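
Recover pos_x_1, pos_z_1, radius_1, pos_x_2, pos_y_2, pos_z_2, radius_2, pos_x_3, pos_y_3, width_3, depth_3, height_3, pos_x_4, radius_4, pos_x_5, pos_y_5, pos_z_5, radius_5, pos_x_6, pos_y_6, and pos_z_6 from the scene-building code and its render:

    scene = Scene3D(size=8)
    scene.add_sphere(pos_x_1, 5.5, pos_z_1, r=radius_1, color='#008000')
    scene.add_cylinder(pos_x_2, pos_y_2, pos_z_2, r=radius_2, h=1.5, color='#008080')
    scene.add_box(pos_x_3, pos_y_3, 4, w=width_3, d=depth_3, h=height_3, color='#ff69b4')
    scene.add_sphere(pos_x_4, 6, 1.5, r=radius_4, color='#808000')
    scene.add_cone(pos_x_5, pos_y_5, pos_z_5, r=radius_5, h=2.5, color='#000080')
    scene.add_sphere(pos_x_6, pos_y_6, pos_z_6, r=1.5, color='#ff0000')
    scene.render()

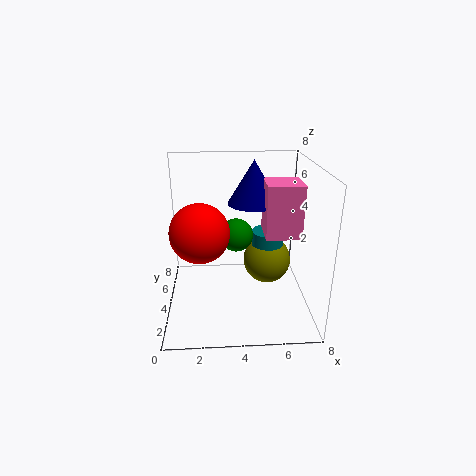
pos_x_1 = 4; pos_z_1 = 3.5; radius_1 = 1; pos_x_2 = 6; pos_y_2 = 6; pos_z_2 = 2; radius_2 = 1; pos_x_3 = 5.5; pos_y_3 = 3.5; width_3 = 2; depth_3 = 2; height_3 = 3; pos_x_4 = 6; radius_4 = 1.5; pos_x_5 = 5; pos_y_5 = 5.5; pos_z_5 = 5.5; radius_5 = 1.5; pos_x_6 = 2; pos_y_6 = 2.5; pos_z_6 = 5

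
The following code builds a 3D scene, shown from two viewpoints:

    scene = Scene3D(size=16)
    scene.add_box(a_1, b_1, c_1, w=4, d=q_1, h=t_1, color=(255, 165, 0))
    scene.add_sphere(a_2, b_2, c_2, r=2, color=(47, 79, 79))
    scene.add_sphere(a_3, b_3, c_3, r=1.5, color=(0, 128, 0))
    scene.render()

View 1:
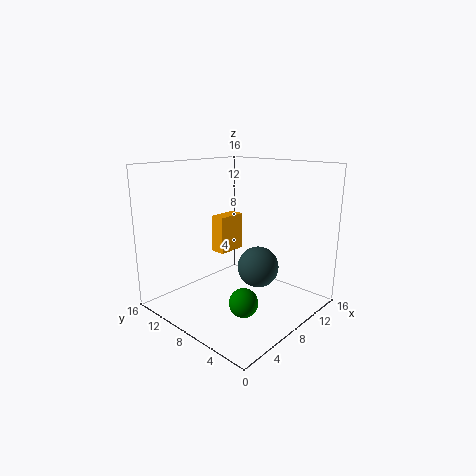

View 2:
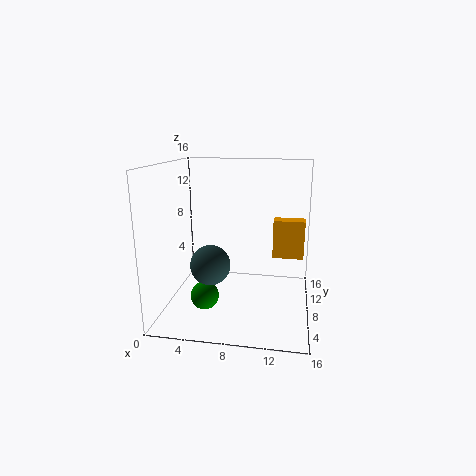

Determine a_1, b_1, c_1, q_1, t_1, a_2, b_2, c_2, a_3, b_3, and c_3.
a_1 = 11.5; b_1 = 14; c_1 = 3.5; q_1 = 2; t_1 = 5; a_2 = 6; b_2 = 3.5; c_2 = 6.5; a_3 = 5; b_3 = 4.5; c_3 = 2.5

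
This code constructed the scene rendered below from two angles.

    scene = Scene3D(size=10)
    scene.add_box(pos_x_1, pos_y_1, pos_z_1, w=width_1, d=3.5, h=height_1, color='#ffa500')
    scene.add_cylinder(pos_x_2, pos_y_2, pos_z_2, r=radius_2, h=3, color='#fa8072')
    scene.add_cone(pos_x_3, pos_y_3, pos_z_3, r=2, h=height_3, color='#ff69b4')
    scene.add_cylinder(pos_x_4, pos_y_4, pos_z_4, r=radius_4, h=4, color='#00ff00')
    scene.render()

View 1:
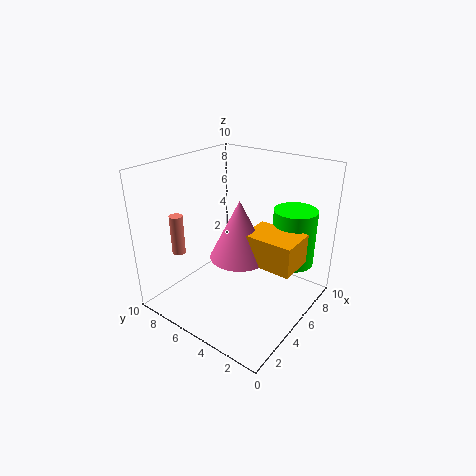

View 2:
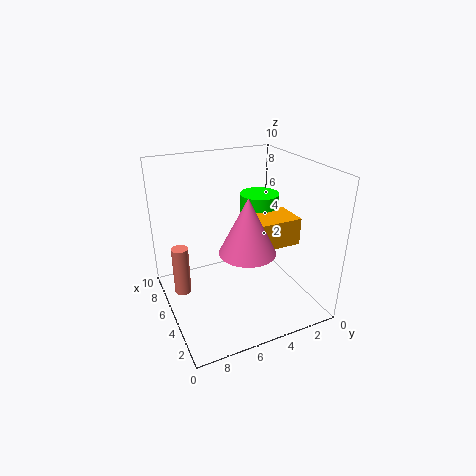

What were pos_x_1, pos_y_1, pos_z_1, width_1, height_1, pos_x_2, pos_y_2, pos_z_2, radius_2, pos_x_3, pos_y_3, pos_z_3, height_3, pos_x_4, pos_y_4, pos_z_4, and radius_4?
pos_x_1 = 4
pos_y_1 = 0.5
pos_z_1 = 4
width_1 = 2.5
height_1 = 2
pos_x_2 = 3.5
pos_y_2 = 9.5
pos_z_2 = 3
radius_2 = 0.5
pos_x_3 = 4.5
pos_y_3 = 4.5
pos_z_3 = 4
height_3 = 4
pos_x_4 = 7.5
pos_y_4 = 2
pos_z_4 = 3
radius_4 = 1.5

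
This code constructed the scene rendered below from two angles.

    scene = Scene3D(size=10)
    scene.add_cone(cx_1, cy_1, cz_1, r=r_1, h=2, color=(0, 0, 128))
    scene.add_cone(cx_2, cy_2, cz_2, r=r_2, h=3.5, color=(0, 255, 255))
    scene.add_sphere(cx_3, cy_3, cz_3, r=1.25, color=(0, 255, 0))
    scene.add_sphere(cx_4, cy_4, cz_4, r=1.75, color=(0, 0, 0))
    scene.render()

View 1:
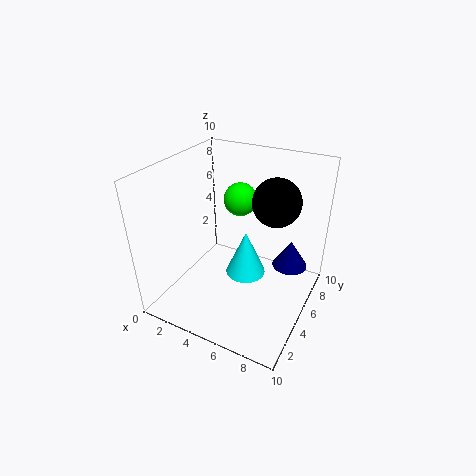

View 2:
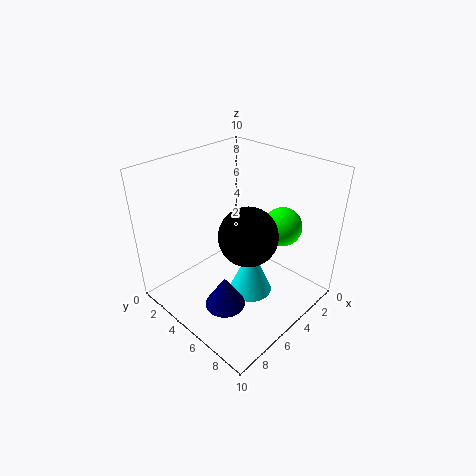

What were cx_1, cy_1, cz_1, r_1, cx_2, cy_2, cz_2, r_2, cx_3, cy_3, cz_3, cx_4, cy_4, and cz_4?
cx_1 = 8.25
cy_1 = 7
cz_1 = 2.5
r_1 = 1.25
cx_2 = 5
cy_2 = 6.25
cz_2 = 1.25
r_2 = 1.5
cx_3 = 3.75
cy_3 = 7.75
cz_3 = 6.5
cx_4 = 6.75
cy_4 = 7.5
cz_4 = 7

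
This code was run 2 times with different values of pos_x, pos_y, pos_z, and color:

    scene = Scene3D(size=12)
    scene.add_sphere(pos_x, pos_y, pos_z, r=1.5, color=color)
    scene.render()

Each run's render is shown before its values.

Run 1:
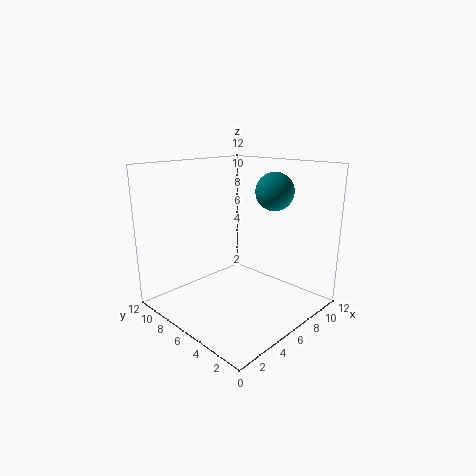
pos_x = 7.5, pos_y = 3.5, pos_z = 10, color = 'teal'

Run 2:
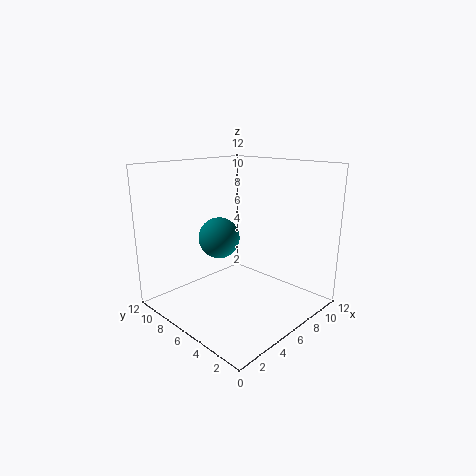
pos_x = 3, pos_y = 5, pos_z = 7, color = 'teal'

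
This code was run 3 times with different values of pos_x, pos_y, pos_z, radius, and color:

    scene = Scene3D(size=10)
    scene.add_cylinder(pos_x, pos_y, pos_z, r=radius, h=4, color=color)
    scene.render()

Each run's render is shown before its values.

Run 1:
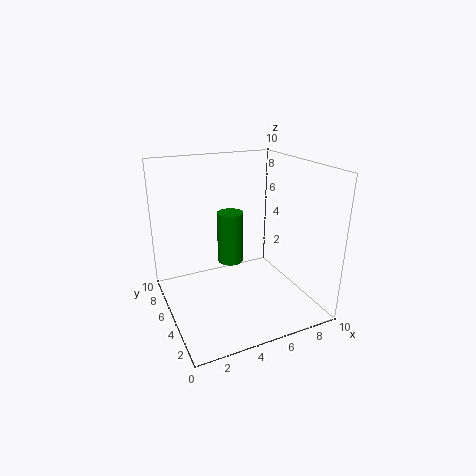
pos_x = 5.5
pos_y = 7.5
pos_z = 2
radius = 1
color = 'green'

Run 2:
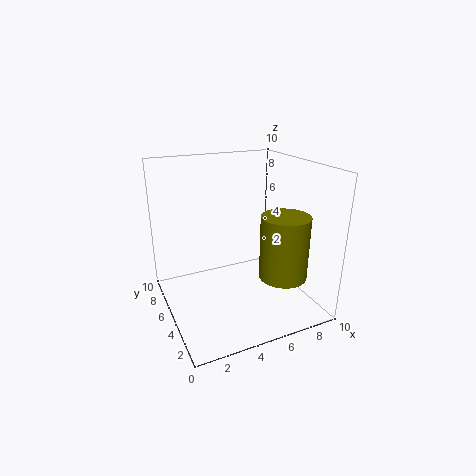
pos_x = 6.5
pos_y = 1.5
pos_z = 3.5
radius = 1.5
color = 'olive'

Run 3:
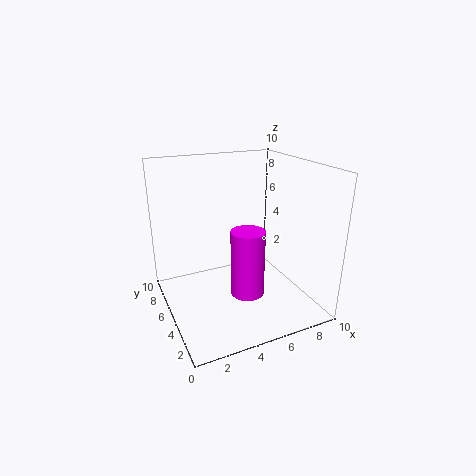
pos_x = 4
pos_y = 1.5
pos_z = 3
radius = 1
color = 'magenta'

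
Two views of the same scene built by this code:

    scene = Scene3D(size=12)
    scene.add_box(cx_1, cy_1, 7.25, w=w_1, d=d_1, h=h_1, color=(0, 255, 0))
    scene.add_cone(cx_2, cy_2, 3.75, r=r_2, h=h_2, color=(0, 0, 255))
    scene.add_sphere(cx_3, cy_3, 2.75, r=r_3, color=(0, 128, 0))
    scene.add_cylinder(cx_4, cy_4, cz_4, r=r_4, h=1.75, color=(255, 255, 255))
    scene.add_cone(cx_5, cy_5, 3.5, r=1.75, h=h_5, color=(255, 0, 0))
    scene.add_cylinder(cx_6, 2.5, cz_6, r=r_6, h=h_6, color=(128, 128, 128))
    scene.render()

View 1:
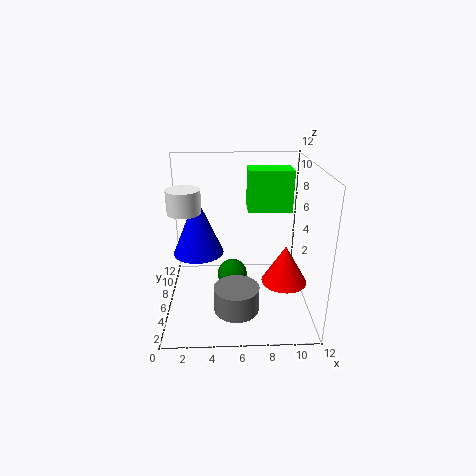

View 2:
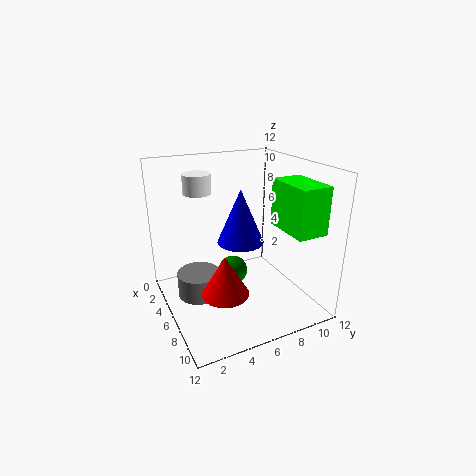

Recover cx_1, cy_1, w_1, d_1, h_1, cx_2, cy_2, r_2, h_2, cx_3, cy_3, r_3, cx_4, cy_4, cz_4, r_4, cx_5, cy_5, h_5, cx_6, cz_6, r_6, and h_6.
cx_1 = 7; cy_1 = 8.5; w_1 = 4; d_1 = 2.5; h_1 = 3.75; cx_2 = 2.5; cy_2 = 8; r_2 = 2.25; h_2 = 5.25; cx_3 = 5.5; cy_3 = 5.75; r_3 = 1.25; cx_4 = 2; cy_4 = 4; cz_4 = 9; r_4 = 1.25; cx_5 = 9.5; cy_5 = 3.25; h_5 = 3; cx_6 = 5.75; cz_6 = 1.5; r_6 = 1.75; h_6 = 2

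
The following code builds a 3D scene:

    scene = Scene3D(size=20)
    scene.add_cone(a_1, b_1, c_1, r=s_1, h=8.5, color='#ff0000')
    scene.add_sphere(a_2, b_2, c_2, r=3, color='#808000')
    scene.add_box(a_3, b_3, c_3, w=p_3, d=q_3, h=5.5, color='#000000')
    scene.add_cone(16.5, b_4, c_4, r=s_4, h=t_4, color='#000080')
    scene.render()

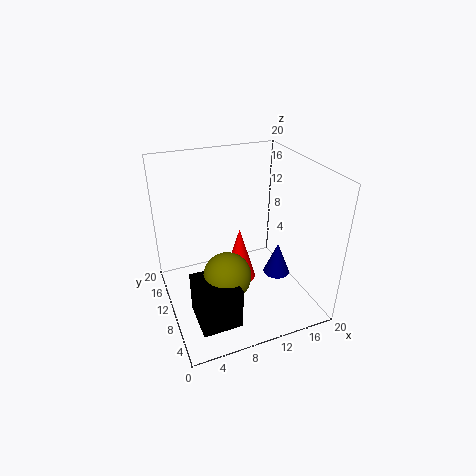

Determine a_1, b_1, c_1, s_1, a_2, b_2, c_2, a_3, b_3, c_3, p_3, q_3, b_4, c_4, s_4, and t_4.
a_1 = 11.5, b_1 = 13, c_1 = 1, s_1 = 2.5, a_2 = 6.5, b_2 = 5, c_2 = 8, a_3 = 2, b_3 = 1, c_3 = 3, p_3 = 5, q_3 = 5.5, b_4 = 10, c_4 = 2.5, s_4 = 2, t_4 = 5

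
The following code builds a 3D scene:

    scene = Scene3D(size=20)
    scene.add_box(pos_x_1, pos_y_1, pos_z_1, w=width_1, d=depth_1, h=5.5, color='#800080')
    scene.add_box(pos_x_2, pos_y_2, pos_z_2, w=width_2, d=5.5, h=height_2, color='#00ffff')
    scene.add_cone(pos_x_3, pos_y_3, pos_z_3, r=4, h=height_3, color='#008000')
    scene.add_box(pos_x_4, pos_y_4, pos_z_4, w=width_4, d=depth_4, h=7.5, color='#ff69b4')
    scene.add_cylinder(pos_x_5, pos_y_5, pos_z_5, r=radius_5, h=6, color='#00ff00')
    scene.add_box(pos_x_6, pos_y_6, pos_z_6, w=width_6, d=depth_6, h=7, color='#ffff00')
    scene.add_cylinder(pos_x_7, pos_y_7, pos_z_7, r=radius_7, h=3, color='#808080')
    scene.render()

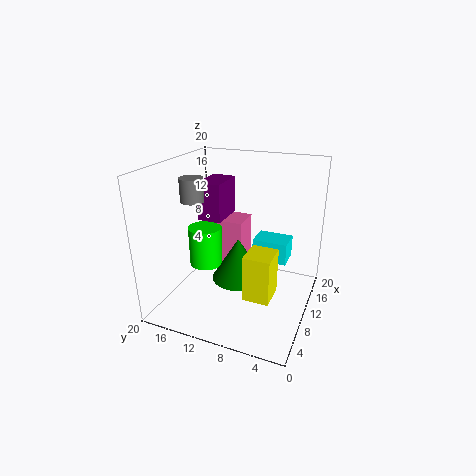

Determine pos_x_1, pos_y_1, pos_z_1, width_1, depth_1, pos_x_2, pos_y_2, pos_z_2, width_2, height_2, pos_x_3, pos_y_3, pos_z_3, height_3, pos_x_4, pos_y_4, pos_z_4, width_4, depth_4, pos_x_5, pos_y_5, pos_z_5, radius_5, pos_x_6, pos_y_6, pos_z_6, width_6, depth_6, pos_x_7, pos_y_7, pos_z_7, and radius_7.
pos_x_1 = 10.5
pos_y_1 = 13
pos_z_1 = 11.5
width_1 = 5.5
depth_1 = 3.5
pos_x_2 = 16
pos_y_2 = 4.5
pos_z_2 = 3.5
width_2 = 4
height_2 = 3.5
pos_x_3 = 12.5
pos_y_3 = 11
pos_z_3 = 2
height_3 = 6.5
pos_x_4 = 13.5
pos_y_4 = 11
pos_z_4 = 3
width_4 = 4.5
depth_4 = 4.5
pos_x_5 = 11.5
pos_y_5 = 16
pos_z_5 = 4
radius_5 = 2.5
pos_x_6 = 9
pos_y_6 = 5
pos_z_6 = 0.5
width_6 = 4.5
depth_6 = 4
pos_x_7 = 6
pos_y_7 = 14.5
pos_z_7 = 16
radius_7 = 1.5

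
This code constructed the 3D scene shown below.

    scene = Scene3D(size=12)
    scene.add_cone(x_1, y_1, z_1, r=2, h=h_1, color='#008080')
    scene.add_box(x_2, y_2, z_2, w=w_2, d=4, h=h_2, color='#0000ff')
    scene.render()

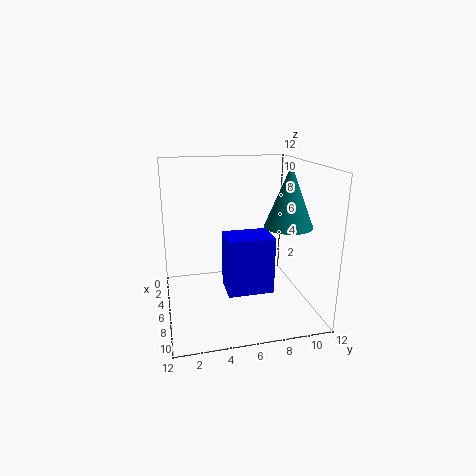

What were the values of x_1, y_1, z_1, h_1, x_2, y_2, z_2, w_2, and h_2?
x_1 = 7, y_1 = 10, z_1 = 7, h_1 = 5, x_2 = 4, y_2 = 5, z_2 = 1, w_2 = 3, h_2 = 5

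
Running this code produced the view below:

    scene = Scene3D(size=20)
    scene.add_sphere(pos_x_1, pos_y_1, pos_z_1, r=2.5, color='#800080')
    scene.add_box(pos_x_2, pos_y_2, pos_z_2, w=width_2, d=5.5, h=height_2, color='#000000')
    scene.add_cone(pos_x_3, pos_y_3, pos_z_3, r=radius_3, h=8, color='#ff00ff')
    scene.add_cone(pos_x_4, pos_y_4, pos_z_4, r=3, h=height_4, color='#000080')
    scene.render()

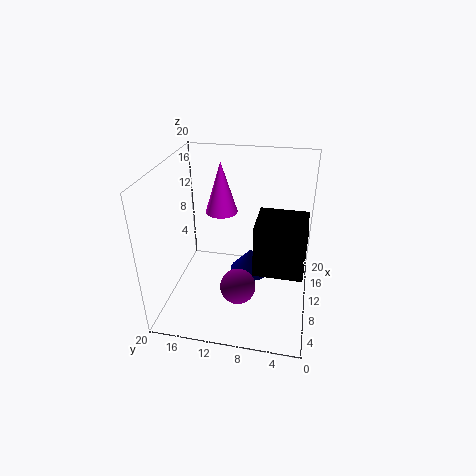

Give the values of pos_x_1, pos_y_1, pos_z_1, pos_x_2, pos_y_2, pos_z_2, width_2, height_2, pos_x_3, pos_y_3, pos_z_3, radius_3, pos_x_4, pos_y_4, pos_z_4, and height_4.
pos_x_1 = 7.5, pos_y_1 = 9.5, pos_z_1 = 3.5, pos_x_2 = 1, pos_y_2 = 1, pos_z_2 = 11, width_2 = 5, height_2 = 6, pos_x_3 = 16.5, pos_y_3 = 14, pos_z_3 = 10.5, radius_3 = 2.5, pos_x_4 = 12, pos_y_4 = 8.5, pos_z_4 = 3.5, height_4 = 3.5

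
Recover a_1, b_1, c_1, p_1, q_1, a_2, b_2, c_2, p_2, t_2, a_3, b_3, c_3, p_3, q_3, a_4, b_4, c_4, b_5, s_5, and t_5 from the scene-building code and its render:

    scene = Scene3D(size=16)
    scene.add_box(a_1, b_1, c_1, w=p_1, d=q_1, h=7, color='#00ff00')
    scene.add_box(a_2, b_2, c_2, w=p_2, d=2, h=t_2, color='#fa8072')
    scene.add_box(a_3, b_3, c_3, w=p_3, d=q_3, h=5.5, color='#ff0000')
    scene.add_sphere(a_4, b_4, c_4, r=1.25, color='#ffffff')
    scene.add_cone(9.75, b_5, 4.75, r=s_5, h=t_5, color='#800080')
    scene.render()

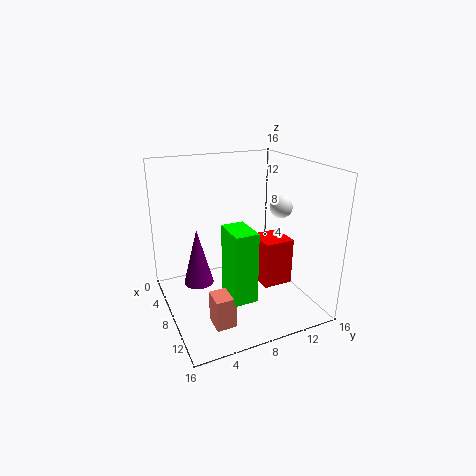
a_1 = 11.25; b_1 = 4.75; c_1 = 4.25; p_1 = 3.5; q_1 = 2.25; a_2 = 12; b_2 = 3; c_2 = 1.5; p_2 = 2.25; t_2 = 3.25; a_3 = 6; b_3 = 10.75; c_3 = 1.75; p_3 = 3.75; q_3 = 3.5; a_4 = 9; b_4 = 12.75; c_4 = 11.25; b_5 = 2.75; s_5 = 1.5; t_5 = 5.75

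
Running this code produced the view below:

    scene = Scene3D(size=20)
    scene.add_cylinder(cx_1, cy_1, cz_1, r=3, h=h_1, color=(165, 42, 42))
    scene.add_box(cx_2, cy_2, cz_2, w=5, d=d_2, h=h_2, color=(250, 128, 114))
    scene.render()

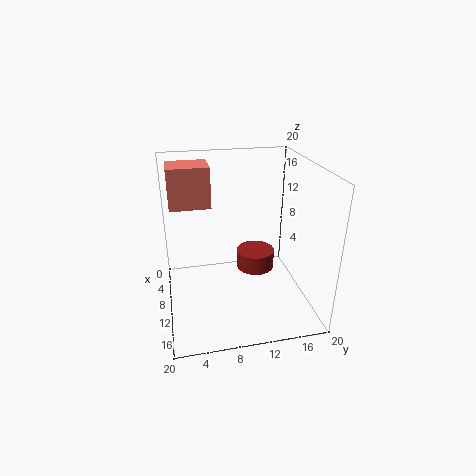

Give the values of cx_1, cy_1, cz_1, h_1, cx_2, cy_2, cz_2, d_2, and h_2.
cx_1 = 5
cy_1 = 14
cz_1 = 2
h_1 = 3
cx_2 = 1
cy_2 = 1
cz_2 = 13
d_2 = 6
h_2 = 6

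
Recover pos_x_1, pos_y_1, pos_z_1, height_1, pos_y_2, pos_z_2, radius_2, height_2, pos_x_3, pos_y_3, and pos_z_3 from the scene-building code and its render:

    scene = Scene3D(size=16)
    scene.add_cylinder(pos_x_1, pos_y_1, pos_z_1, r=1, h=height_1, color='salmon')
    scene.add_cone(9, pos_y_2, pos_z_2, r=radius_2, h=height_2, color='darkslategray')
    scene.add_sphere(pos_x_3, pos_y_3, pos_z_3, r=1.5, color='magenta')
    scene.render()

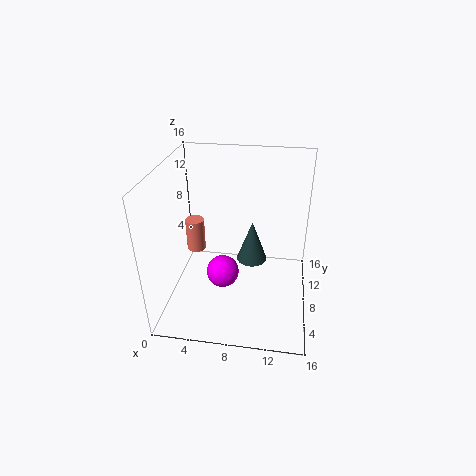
pos_x_1 = 3.5; pos_y_1 = 7; pos_z_1 = 7; height_1 = 3.5; pos_y_2 = 13.5; pos_z_2 = 1.5; radius_2 = 2; height_2 = 5.5; pos_x_3 = 7.5; pos_y_3 = 2; pos_z_3 = 8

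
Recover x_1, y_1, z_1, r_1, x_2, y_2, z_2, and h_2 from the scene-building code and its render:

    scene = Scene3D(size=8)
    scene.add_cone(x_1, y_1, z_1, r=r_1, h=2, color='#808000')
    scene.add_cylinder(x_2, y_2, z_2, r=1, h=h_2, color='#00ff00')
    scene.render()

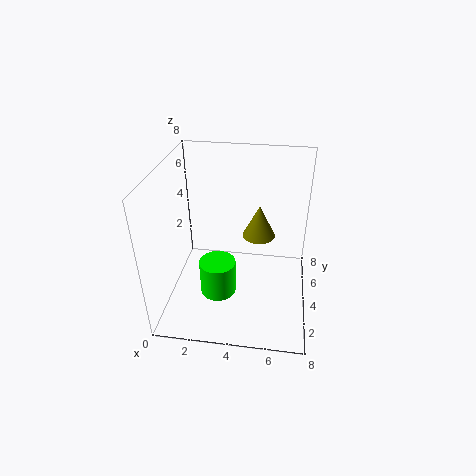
x_1 = 5, y_1 = 6, z_1 = 3, r_1 = 1, x_2 = 3, y_2 = 3, z_2 = 1, h_2 = 2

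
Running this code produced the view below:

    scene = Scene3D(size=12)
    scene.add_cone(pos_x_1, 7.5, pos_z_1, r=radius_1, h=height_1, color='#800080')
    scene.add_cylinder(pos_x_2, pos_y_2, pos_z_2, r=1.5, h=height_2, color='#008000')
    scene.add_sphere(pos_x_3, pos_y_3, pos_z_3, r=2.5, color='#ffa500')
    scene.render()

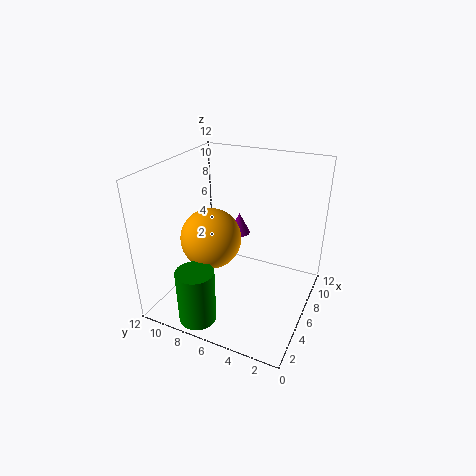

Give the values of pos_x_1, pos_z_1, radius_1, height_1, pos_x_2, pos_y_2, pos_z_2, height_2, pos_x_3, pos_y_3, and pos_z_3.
pos_x_1 = 9.5
pos_z_1 = 4.5
radius_1 = 1
height_1 = 2
pos_x_2 = 1.5
pos_y_2 = 7.5
pos_z_2 = 0.5
height_2 = 4.5
pos_x_3 = 5
pos_y_3 = 8
pos_z_3 = 6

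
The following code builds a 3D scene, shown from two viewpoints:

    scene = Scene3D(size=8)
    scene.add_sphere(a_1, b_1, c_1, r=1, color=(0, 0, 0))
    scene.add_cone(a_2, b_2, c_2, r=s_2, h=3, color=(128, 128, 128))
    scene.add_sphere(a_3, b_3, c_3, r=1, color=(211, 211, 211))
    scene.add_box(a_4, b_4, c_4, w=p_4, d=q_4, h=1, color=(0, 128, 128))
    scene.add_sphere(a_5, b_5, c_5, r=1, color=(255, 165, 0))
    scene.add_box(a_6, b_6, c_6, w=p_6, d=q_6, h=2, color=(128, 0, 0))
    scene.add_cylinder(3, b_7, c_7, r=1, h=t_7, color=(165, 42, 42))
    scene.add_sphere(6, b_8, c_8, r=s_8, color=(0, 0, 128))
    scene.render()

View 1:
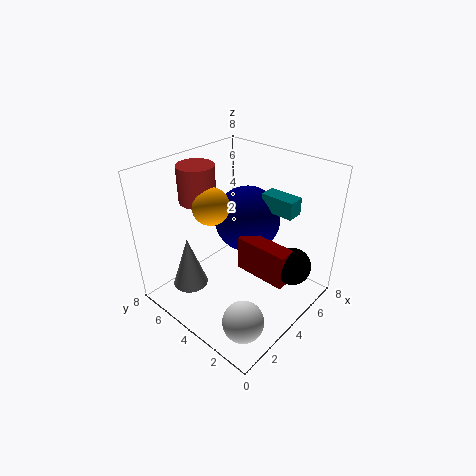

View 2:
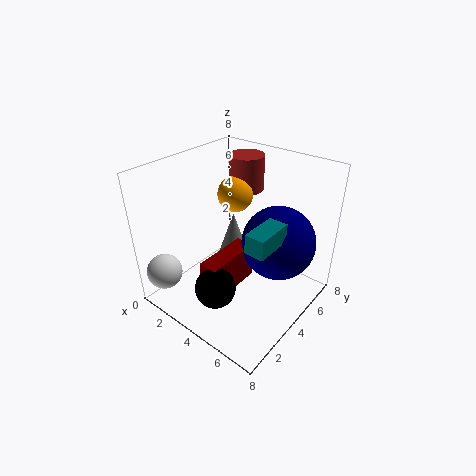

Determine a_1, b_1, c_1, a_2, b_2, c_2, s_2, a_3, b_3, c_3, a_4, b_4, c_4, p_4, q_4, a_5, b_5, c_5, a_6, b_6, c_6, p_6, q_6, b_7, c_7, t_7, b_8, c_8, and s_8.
a_1 = 5; b_1 = 1; c_1 = 3; a_2 = 2; b_2 = 6; c_2 = 1; s_2 = 1; a_3 = 1; b_3 = 1; c_3 = 2; a_4 = 6; b_4 = 2; c_4 = 5; p_4 = 1; q_4 = 2; a_5 = 3; b_5 = 5; c_5 = 6; a_6 = 4; b_6 = 1; c_6 = 2; p_6 = 1; q_6 = 3; b_7 = 6; c_7 = 6; t_7 = 2; b_8 = 5; c_8 = 4; s_8 = 2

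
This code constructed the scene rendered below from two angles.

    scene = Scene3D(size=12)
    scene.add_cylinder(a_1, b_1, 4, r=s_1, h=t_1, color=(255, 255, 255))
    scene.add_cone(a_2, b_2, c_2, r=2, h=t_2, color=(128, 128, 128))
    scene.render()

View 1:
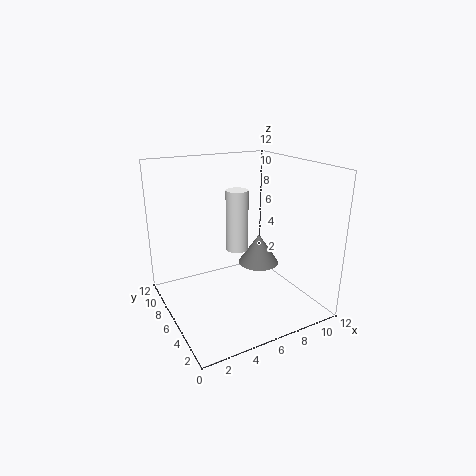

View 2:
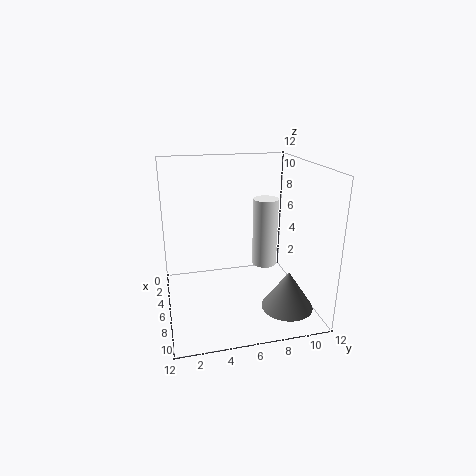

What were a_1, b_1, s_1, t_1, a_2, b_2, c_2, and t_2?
a_1 = 7, b_1 = 8, s_1 = 1, t_1 = 5.5, a_2 = 10, b_2 = 9, c_2 = 1.5, t_2 = 3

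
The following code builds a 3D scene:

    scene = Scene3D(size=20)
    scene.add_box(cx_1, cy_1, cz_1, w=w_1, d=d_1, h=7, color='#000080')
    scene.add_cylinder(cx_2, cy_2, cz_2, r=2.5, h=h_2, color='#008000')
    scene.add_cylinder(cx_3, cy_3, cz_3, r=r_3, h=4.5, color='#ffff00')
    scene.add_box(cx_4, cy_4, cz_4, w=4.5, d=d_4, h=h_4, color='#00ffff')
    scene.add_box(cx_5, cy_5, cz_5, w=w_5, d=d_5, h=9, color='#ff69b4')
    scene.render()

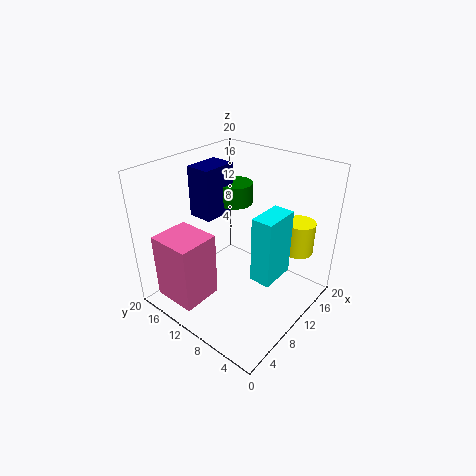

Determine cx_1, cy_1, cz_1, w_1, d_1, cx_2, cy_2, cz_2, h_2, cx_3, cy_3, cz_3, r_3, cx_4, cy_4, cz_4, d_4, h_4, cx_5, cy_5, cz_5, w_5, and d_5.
cx_1 = 7.5, cy_1 = 13, cz_1 = 12.5, w_1 = 5, d_1 = 3.5, cx_2 = 13, cy_2 = 13, cz_2 = 13.5, h_2 = 3, cx_3 = 14.5, cy_3 = 3, cz_3 = 8.5, r_3 = 2, cx_4 = 5, cy_4 = 1.5, cz_4 = 9, d_4 = 2.5, h_4 = 8, cx_5 = 0.5, cy_5 = 10.5, cz_5 = 3, w_5 = 5.5, d_5 = 6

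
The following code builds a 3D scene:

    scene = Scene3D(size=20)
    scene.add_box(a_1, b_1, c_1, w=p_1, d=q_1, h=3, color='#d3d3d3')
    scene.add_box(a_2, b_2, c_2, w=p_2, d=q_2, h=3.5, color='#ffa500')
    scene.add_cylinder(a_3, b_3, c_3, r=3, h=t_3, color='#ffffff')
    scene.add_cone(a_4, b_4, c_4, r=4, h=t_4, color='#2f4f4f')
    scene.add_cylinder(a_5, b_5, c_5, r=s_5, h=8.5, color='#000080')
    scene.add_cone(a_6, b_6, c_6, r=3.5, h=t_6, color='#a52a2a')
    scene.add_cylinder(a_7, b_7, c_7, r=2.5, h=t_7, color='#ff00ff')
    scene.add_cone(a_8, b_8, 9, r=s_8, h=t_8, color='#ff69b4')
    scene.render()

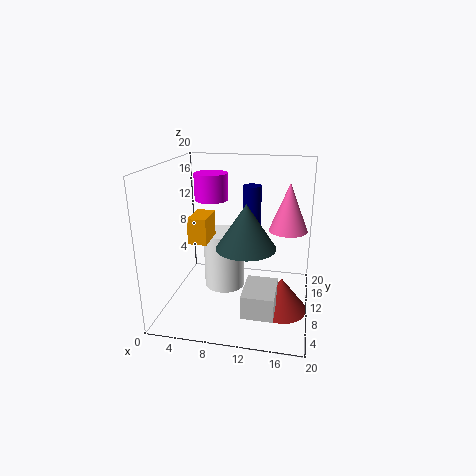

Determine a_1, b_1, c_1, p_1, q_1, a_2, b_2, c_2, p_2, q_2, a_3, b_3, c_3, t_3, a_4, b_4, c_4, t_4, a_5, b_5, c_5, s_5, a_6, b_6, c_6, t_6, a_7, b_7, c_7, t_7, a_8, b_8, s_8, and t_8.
a_1 = 12, b_1 = 1.5, c_1 = 3, p_1 = 4, q_1 = 5.5, a_2 = 4, b_2 = 6.5, c_2 = 10, p_2 = 2.5, q_2 = 4.5, a_3 = 7.5, b_3 = 12, c_3 = 1.5, t_3 = 8.5, a_4 = 11.5, b_4 = 8, c_4 = 9.5, t_4 = 6, a_5 = 10.5, b_5 = 18.5, c_5 = 7, s_5 = 1.5, a_6 = 16.5, b_6 = 7, c_6 = 1.5, t_6 = 4.5, a_7 = 5, b_7 = 14.5, c_7 = 14, t_7 = 4, a_8 = 16.5, b_8 = 17, s_8 = 3, t_8 = 7.5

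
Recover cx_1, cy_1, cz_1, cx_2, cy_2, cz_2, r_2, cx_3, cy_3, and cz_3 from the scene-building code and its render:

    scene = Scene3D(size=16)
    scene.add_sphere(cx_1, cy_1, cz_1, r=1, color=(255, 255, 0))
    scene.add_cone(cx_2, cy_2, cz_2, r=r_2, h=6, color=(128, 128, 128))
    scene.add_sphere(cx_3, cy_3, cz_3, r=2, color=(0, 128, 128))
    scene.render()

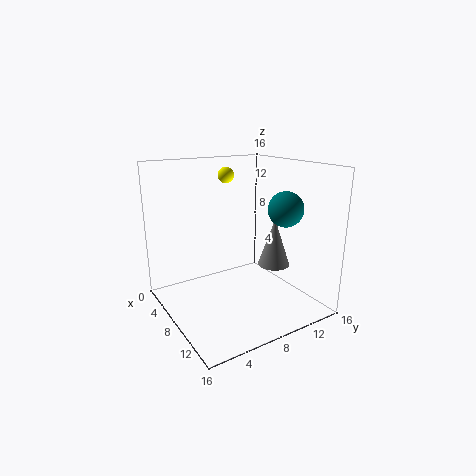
cx_1 = 2; cy_1 = 10; cz_1 = 14; cx_2 = 7; cy_2 = 14; cz_2 = 3; r_2 = 2; cx_3 = 10; cy_3 = 13; cz_3 = 11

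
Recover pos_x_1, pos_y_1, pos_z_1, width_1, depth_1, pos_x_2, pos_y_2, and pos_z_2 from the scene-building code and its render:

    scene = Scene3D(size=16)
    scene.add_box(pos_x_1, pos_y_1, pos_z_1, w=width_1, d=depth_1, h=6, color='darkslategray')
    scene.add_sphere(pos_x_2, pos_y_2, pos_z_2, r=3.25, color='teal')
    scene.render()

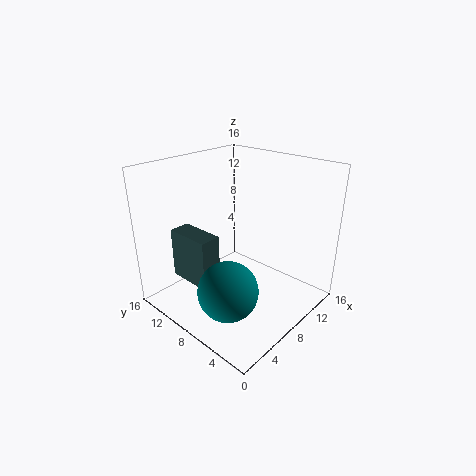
pos_x_1 = 4.25, pos_y_1 = 9.75, pos_z_1 = 2, width_1 = 2.5, depth_1 = 5.5, pos_x_2 = 4.5, pos_y_2 = 6.25, pos_z_2 = 3.5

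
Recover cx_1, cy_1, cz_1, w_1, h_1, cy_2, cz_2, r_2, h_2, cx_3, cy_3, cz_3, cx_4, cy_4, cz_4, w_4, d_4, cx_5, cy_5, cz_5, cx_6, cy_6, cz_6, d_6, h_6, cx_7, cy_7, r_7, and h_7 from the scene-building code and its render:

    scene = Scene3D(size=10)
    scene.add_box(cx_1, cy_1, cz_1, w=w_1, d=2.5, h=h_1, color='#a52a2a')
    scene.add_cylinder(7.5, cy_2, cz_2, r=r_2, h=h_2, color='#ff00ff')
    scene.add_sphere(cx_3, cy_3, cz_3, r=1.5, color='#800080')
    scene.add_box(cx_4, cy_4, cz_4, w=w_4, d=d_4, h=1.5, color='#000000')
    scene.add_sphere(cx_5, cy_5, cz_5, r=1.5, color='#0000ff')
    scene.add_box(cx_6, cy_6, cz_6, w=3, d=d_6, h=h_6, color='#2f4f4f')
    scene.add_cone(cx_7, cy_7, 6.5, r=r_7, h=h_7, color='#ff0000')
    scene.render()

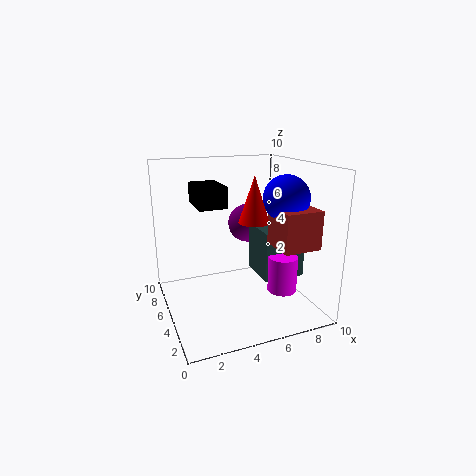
cx_1 = 6.5, cy_1 = 1, cz_1 = 5, w_1 = 2.5, h_1 = 2.5, cy_2 = 3, cz_2 = 1.5, r_2 = 1, h_2 = 2.5, cx_3 = 7, cy_3 = 8, cz_3 = 5, cx_4 = 2.5, cy_4 = 5.5, cz_4 = 7, w_4 = 2, d_4 = 3, cx_5 = 7.5, cy_5 = 3, cz_5 = 8, cx_6 = 6.5, cy_6 = 3.5, cz_6 = 2, d_6 = 3, h_6 = 3.5, cx_7 = 5.5, cy_7 = 3.5, r_7 = 1, h_7 = 3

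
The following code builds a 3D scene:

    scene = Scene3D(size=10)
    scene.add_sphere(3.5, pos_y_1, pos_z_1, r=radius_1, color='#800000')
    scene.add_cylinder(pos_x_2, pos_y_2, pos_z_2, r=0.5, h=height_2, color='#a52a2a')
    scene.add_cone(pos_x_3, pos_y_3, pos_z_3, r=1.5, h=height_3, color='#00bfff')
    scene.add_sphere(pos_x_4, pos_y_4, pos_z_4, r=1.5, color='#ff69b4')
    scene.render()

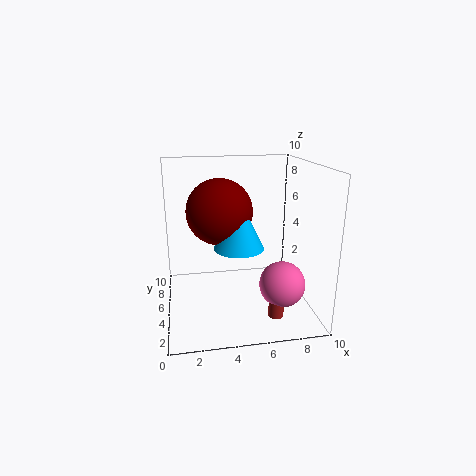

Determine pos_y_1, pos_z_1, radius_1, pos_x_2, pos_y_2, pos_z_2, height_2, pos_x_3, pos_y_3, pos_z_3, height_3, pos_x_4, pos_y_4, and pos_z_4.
pos_y_1 = 3, pos_z_1 = 7.5, radius_1 = 2, pos_x_2 = 7, pos_y_2 = 2, pos_z_2 = 0.5, height_2 = 1.5, pos_x_3 = 4.5, pos_y_3 = 2, pos_z_3 = 5.5, height_3 = 3, pos_x_4 = 7.5, pos_y_4 = 2.5, pos_z_4 = 2.5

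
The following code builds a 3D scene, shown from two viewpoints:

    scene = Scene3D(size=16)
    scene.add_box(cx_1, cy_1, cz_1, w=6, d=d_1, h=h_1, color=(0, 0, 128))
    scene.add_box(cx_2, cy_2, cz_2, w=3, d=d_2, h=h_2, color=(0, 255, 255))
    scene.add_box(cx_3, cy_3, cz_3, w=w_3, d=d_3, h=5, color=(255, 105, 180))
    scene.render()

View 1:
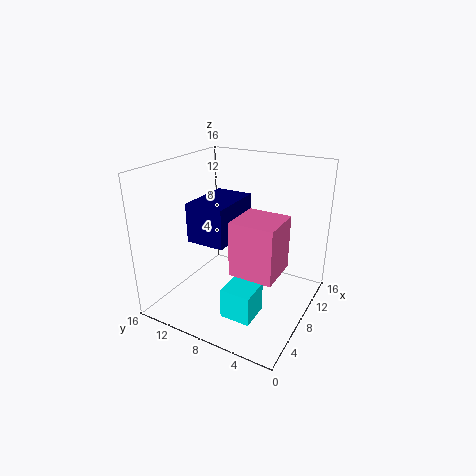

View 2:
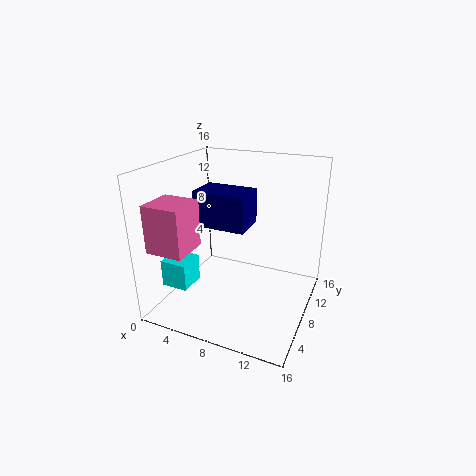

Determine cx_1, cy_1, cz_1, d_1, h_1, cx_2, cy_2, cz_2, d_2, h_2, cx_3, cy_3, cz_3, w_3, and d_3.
cx_1 = 3
cy_1 = 7
cz_1 = 9
d_1 = 4
h_1 = 4
cx_2 = 1
cy_2 = 3
cz_2 = 3
d_2 = 3
h_2 = 3
cx_3 = 1
cy_3 = 1
cz_3 = 8
w_3 = 4
d_3 = 4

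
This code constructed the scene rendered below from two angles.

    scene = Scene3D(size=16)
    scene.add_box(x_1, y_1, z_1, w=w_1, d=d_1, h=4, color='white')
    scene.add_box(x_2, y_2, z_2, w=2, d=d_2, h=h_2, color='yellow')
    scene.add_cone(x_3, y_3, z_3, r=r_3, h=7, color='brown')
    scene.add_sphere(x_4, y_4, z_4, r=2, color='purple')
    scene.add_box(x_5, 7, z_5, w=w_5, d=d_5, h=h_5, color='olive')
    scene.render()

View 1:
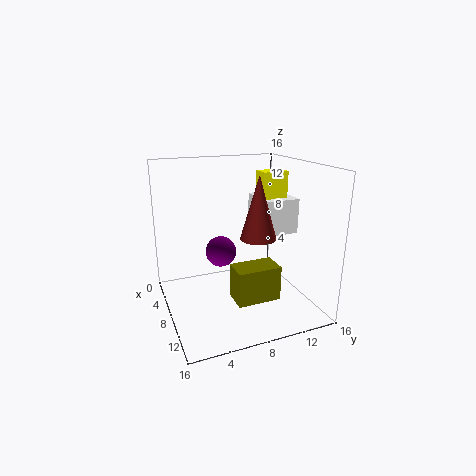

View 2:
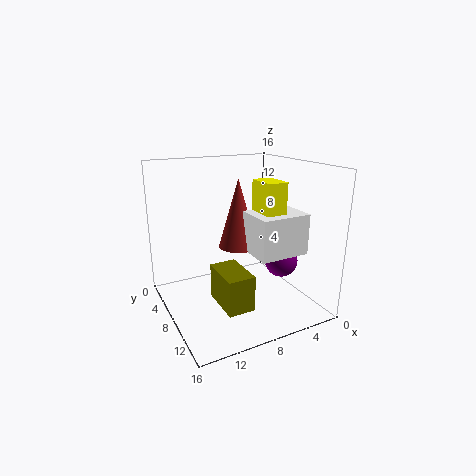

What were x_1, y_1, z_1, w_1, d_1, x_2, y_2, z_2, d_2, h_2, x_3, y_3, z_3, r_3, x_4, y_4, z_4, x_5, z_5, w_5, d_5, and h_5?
x_1 = 4; y_1 = 11; z_1 = 8; w_1 = 5; d_1 = 4; x_2 = 6; y_2 = 11; z_2 = 12; d_2 = 3; h_2 = 3; x_3 = 9; y_3 = 10; z_3 = 8; r_3 = 2; x_4 = 2; y_4 = 8; z_4 = 4; x_5 = 8; z_5 = 1; w_5 = 3; d_5 = 5; h_5 = 4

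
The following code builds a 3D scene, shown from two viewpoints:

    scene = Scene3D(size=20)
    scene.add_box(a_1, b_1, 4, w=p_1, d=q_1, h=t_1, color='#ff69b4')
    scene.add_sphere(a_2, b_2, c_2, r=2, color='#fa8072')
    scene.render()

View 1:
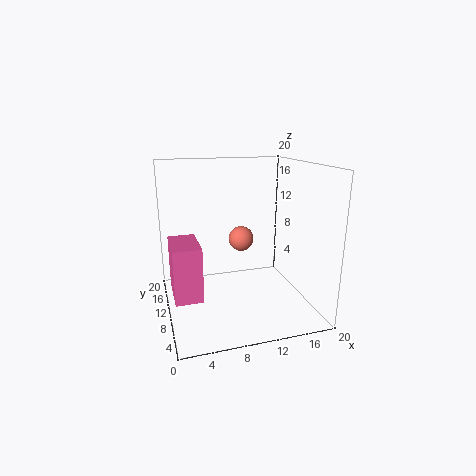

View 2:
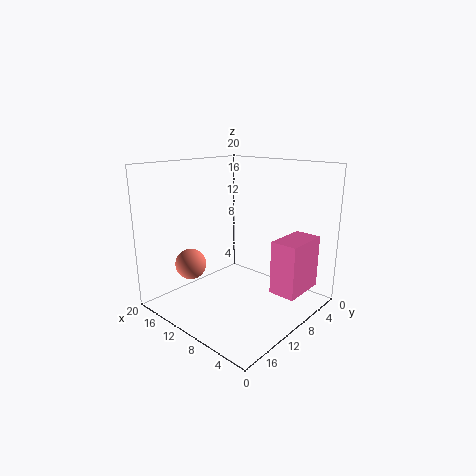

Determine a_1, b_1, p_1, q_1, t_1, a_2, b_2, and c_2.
a_1 = 0.5
b_1 = 4.5
p_1 = 3.5
q_1 = 6
t_1 = 7
a_2 = 12.5
b_2 = 16.5
c_2 = 7.5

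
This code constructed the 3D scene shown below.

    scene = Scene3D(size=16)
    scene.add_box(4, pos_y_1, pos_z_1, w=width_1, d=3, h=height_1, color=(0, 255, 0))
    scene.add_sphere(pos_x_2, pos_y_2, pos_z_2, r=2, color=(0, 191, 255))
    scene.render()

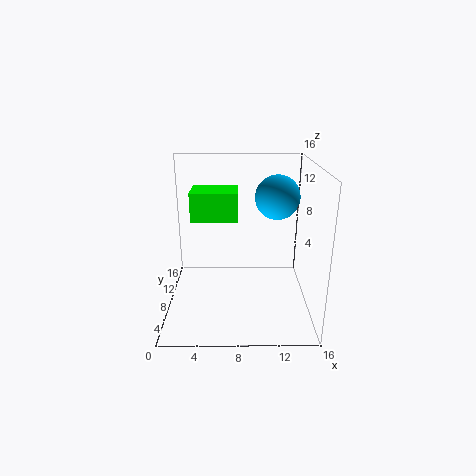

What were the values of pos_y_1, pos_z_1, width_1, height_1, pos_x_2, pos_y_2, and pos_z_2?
pos_y_1 = 0.5
pos_z_1 = 12.5
width_1 = 4
height_1 = 2.5
pos_x_2 = 11.5
pos_y_2 = 3
pos_z_2 = 14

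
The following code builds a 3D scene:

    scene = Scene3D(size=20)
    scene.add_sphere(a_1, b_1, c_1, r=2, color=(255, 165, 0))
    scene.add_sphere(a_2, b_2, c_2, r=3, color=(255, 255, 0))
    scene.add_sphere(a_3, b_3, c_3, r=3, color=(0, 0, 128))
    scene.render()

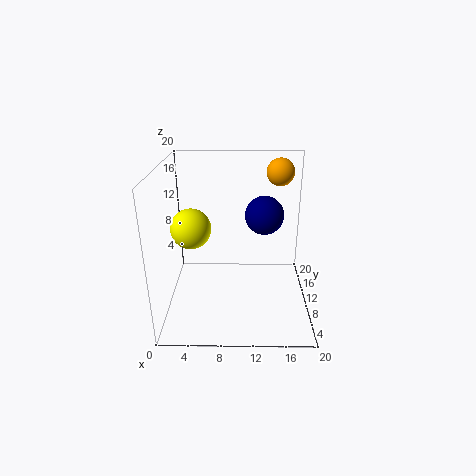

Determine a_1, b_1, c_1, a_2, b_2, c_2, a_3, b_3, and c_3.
a_1 = 16
b_1 = 15
c_1 = 18
a_2 = 3
b_2 = 13
c_2 = 10
a_3 = 14
b_3 = 16
c_3 = 11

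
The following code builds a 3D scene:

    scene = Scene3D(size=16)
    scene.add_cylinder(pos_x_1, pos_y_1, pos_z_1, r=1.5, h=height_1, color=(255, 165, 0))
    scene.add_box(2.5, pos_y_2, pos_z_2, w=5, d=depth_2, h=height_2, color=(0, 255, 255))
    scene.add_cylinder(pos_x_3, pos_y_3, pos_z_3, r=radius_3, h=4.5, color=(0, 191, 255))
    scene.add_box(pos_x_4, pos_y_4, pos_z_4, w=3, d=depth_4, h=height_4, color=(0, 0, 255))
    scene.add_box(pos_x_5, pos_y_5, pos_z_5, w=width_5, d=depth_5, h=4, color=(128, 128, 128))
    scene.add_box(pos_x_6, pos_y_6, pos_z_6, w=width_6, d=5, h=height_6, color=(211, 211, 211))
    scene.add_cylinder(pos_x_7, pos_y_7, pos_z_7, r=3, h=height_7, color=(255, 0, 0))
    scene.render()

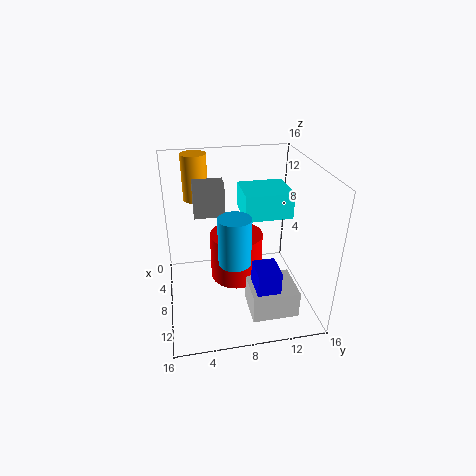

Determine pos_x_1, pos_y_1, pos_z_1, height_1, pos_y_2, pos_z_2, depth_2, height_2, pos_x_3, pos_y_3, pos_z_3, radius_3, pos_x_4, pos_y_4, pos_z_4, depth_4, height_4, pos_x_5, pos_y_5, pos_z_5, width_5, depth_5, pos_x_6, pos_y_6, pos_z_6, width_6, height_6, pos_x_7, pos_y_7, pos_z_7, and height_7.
pos_x_1 = 2; pos_y_1 = 4; pos_z_1 = 10.5; height_1 = 5.5; pos_y_2 = 9; pos_z_2 = 9.5; depth_2 = 5.5; height_2 = 3; pos_x_3 = 14; pos_y_3 = 6.5; pos_z_3 = 9; radius_3 = 1.5; pos_x_4 = 10.5; pos_y_4 = 9; pos_z_4 = 2.5; depth_4 = 2.5; height_4 = 4; pos_x_5 = 3.5; pos_y_5 = 3.5; pos_z_5 = 9.5; width_5 = 2; depth_5 = 3.5; pos_x_6 = 9.5; pos_y_6 = 8.5; pos_z_6 = 1; width_6 = 4.5; height_6 = 3; pos_x_7 = 7; pos_y_7 = 8; pos_z_7 = 2.5; height_7 = 5.5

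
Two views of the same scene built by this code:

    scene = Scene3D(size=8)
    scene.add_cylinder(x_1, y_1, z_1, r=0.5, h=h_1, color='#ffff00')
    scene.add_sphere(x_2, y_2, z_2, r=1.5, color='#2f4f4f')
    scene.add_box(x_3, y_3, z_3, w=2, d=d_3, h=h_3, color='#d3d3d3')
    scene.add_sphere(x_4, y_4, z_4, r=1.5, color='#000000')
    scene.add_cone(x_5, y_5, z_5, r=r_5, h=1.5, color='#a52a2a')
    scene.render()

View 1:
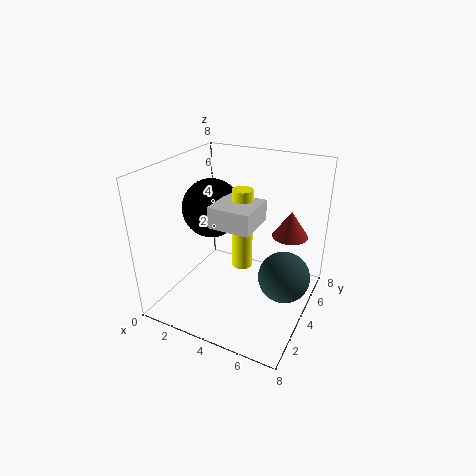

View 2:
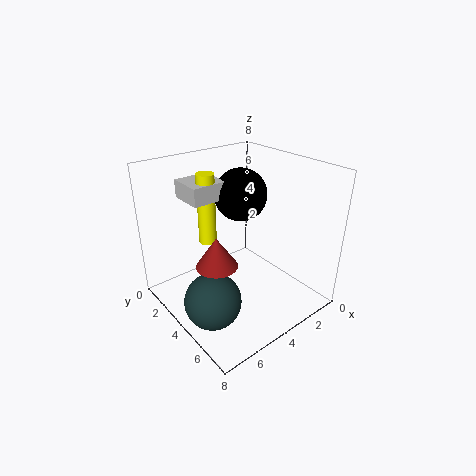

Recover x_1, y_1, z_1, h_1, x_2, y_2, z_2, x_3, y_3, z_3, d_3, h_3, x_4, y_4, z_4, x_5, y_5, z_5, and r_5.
x_1 = 5; y_1 = 2.5; z_1 = 3.5; h_1 = 4; x_2 = 6.5; y_2 = 5; z_2 = 1.5; x_3 = 4; y_3 = 1; z_3 = 6; d_3 = 2; h_3 = 1; x_4 = 3; y_4 = 3; z_4 = 6; x_5 = 6.5; y_5 = 5.5; z_5 = 4; r_5 = 1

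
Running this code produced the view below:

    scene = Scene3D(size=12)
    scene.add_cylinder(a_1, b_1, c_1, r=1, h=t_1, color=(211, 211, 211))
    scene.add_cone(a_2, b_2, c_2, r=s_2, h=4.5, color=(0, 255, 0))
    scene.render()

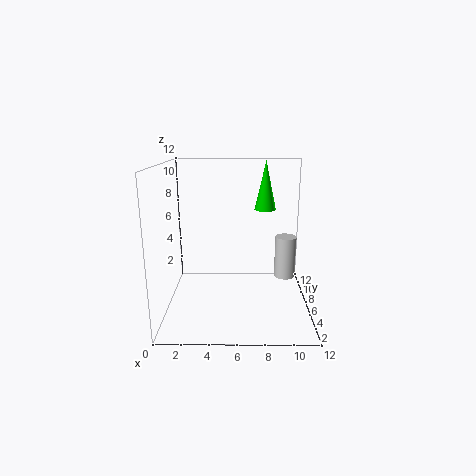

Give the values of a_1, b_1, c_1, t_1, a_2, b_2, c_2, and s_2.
a_1 = 10.5
b_1 = 9.5
c_1 = 1
t_1 = 4
a_2 = 8.5
b_2 = 10
c_2 = 7.5
s_2 = 1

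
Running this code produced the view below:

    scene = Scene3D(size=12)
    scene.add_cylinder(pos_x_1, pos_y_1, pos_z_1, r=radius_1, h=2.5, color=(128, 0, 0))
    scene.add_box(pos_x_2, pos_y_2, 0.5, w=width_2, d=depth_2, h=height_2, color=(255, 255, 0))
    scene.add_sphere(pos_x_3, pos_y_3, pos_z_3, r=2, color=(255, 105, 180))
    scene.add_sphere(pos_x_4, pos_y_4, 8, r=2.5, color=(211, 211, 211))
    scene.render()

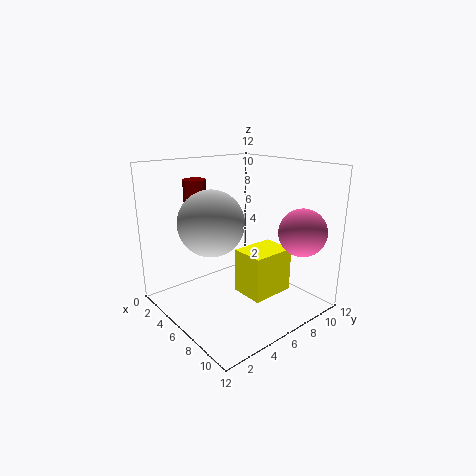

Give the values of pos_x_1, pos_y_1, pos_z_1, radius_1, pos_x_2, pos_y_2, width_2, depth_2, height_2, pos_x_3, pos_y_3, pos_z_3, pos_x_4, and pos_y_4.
pos_x_1 = 2
pos_y_1 = 4.5
pos_z_1 = 8
radius_1 = 1
pos_x_2 = 5
pos_y_2 = 6.5
width_2 = 3
depth_2 = 4
height_2 = 4
pos_x_3 = 9.5
pos_y_3 = 10
pos_z_3 = 6.5
pos_x_4 = 6.5
pos_y_4 = 3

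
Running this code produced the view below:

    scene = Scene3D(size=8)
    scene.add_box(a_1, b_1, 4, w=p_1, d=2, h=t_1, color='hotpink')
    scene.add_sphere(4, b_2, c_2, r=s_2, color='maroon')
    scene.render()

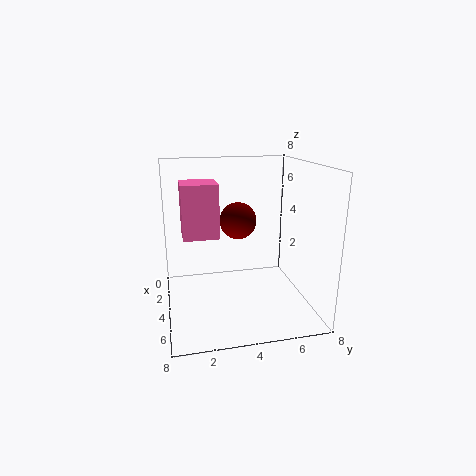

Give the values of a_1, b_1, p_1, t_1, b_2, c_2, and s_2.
a_1 = 2
b_1 = 1
p_1 = 2
t_1 = 3
b_2 = 4
c_2 = 5
s_2 = 1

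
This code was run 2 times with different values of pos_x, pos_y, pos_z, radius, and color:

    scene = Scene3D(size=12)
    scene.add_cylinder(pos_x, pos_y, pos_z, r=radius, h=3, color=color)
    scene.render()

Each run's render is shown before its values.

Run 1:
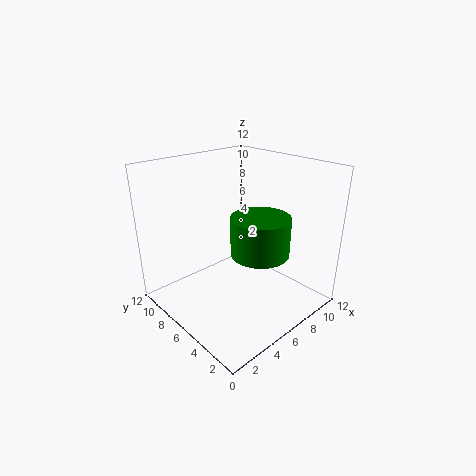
pos_x = 5.75
pos_y = 3.25
pos_z = 5.75
radius = 2.25
color = 'green'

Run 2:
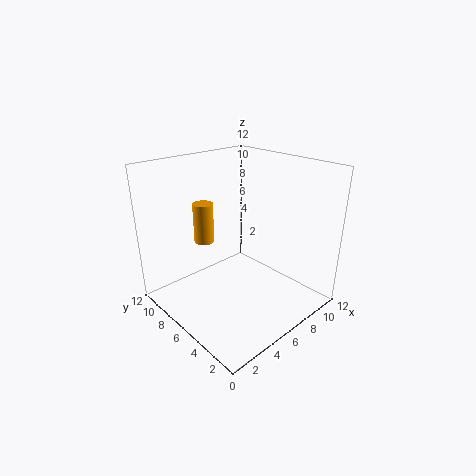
pos_x = 2.75
pos_y = 6.25
pos_z = 6.75
radius = 0.75
color = 'orange'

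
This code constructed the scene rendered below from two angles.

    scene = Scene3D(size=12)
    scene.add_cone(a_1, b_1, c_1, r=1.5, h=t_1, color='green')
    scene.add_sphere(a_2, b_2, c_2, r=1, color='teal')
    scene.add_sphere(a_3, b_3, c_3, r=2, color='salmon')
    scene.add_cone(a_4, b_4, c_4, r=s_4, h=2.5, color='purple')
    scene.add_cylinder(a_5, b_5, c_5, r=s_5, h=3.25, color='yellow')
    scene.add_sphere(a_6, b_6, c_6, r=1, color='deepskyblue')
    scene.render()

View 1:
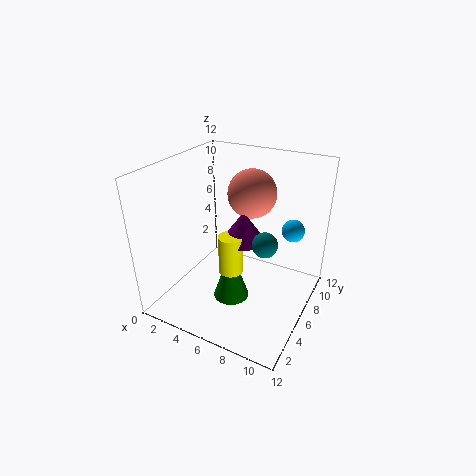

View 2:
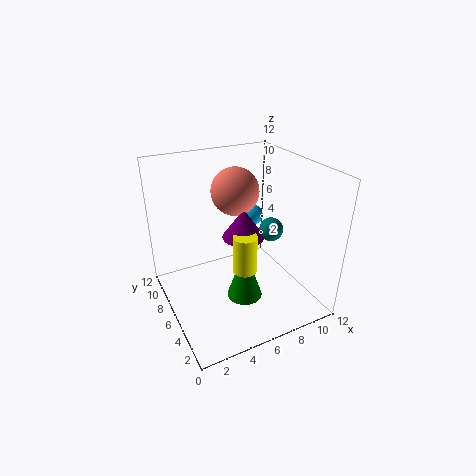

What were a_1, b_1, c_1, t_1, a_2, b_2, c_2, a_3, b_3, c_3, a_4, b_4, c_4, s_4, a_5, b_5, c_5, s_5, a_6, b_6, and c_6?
a_1 = 6
b_1 = 4.75
c_1 = 1
t_1 = 4.5
a_2 = 8.75
b_2 = 5.25
c_2 = 6.5
a_3 = 6.5
b_3 = 7.5
c_3 = 9.5
a_4 = 6.5
b_4 = 6
c_4 = 6
s_4 = 1.75
a_5 = 6
b_5 = 4.75
c_5 = 3.5
s_5 = 1
a_6 = 9.5
b_6 = 9.75
c_6 = 5.75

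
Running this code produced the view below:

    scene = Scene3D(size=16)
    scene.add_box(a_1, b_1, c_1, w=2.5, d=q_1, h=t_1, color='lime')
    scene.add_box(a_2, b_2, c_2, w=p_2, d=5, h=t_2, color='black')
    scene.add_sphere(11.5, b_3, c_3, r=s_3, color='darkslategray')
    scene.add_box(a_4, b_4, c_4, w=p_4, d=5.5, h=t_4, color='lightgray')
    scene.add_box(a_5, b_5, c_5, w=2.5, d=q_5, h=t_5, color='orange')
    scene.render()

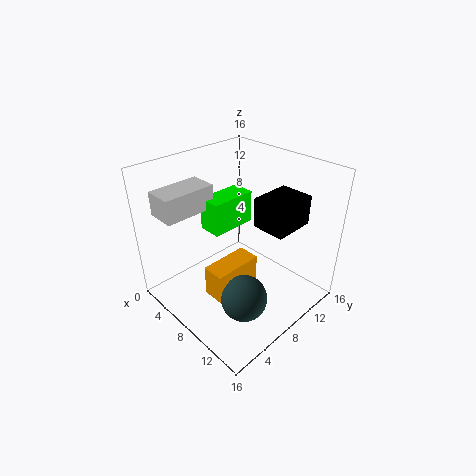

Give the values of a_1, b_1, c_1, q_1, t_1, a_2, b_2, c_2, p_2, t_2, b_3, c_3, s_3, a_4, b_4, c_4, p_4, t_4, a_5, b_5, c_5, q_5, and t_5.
a_1 = 5.5
b_1 = 5
c_1 = 9.5
q_1 = 5
t_1 = 3.5
a_2 = 8
b_2 = 10.5
c_2 = 8.5
p_2 = 4
t_2 = 3.5
b_3 = 5.5
c_3 = 3
s_3 = 2.5
a_4 = 3.5
b_4 = 0.5
c_4 = 12
p_4 = 3
t_4 = 2.5
a_5 = 7.5
b_5 = 3.5
c_5 = 2.5
q_5 = 5.5
t_5 = 3.5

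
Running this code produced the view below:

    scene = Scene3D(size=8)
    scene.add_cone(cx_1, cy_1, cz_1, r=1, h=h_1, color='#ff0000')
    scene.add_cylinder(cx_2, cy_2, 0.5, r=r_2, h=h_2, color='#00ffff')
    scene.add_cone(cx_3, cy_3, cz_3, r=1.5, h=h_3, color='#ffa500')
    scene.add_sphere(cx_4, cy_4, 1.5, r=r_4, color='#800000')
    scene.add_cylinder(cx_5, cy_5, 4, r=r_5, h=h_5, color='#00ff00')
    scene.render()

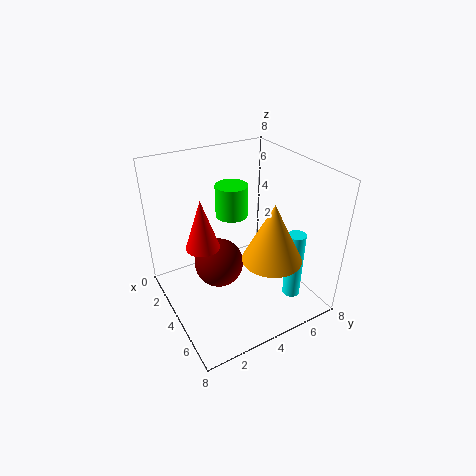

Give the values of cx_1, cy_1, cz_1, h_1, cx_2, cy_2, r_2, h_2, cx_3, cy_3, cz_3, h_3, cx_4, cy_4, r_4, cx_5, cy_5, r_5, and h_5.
cx_1 = 2.5; cy_1 = 2.5; cz_1 = 3; h_1 = 3; cx_2 = 6; cy_2 = 6.5; r_2 = 0.5; h_2 = 4; cx_3 = 6.5; cy_3 = 4.5; cz_3 = 4; h_3 = 3; cx_4 = 2.5; cy_4 = 3.5; r_4 = 1.5; cx_5 = 1.5; cy_5 = 5; r_5 = 1; h_5 = 2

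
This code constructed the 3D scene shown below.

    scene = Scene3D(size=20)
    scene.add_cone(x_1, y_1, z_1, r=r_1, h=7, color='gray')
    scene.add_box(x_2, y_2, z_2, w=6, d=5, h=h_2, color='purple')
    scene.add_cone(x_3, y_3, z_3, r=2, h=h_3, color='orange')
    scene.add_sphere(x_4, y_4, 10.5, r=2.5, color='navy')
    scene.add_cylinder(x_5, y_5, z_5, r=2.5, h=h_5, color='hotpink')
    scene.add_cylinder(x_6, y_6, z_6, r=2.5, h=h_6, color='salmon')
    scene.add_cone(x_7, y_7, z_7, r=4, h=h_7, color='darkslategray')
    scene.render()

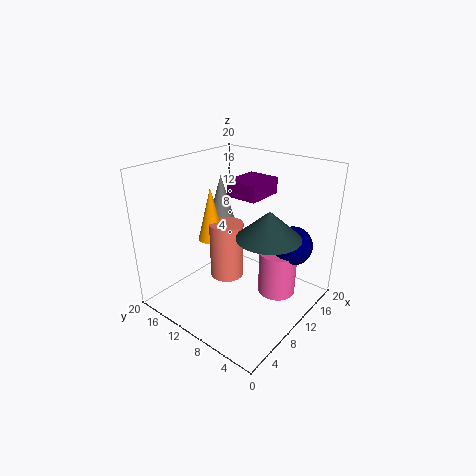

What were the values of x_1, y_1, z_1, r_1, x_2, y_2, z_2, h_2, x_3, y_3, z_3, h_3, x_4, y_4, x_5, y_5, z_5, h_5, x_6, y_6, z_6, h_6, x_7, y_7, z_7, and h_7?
x_1 = 15, y_1 = 17.5, z_1 = 9.5, r_1 = 2, x_2 = 13.5, y_2 = 10, z_2 = 14, h_2 = 2.5, x_3 = 10.5, y_3 = 15.5, z_3 = 8, h_3 = 8, x_4 = 12, y_4 = 2.5, x_5 = 11, y_5 = 4, z_5 = 3.5, h_5 = 6, x_6 = 11, y_6 = 13, z_6 = 2.5, h_6 = 8.5, x_7 = 8.5, y_7 = 4, z_7 = 12.5, h_7 = 3.5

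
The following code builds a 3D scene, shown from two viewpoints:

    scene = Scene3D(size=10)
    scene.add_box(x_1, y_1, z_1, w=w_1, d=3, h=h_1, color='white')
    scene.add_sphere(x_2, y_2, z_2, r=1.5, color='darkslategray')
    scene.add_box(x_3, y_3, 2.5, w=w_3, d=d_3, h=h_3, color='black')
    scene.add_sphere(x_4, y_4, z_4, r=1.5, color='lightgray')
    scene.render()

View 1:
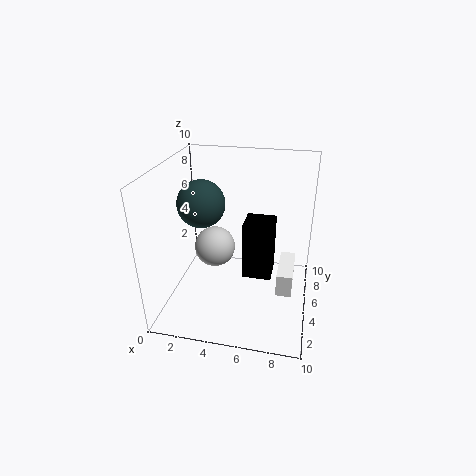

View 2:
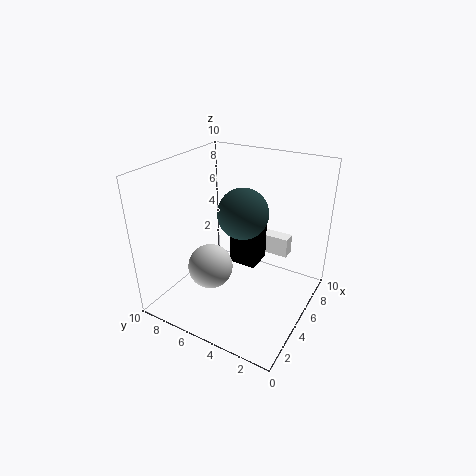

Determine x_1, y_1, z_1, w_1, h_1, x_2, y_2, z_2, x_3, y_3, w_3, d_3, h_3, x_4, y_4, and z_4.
x_1 = 8
y_1 = 2.5
z_1 = 2.5
w_1 = 1
h_1 = 1.5
x_2 = 3
y_2 = 3.5
z_2 = 8
x_3 = 5.5
y_3 = 4
w_3 = 2
d_3 = 2
h_3 = 4
x_4 = 3
y_4 = 6
z_4 = 3.5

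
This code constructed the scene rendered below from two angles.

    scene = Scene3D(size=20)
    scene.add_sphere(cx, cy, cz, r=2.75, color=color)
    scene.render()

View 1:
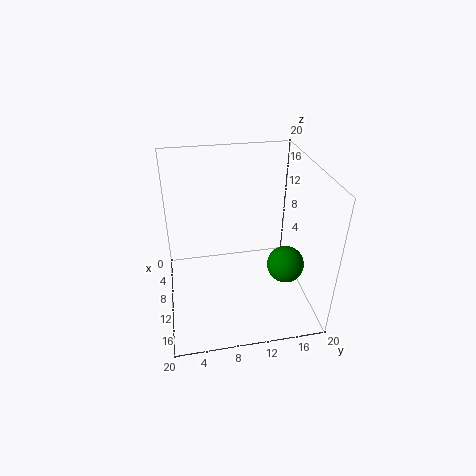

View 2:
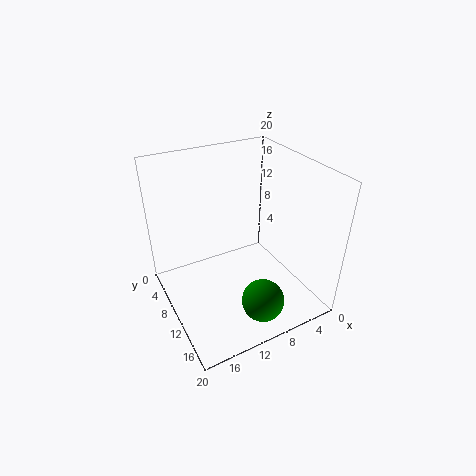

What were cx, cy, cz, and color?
cx = 10.25; cy = 17.25; cz = 4.5; color = 'green'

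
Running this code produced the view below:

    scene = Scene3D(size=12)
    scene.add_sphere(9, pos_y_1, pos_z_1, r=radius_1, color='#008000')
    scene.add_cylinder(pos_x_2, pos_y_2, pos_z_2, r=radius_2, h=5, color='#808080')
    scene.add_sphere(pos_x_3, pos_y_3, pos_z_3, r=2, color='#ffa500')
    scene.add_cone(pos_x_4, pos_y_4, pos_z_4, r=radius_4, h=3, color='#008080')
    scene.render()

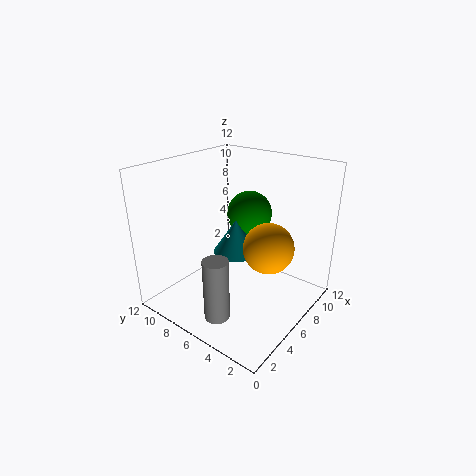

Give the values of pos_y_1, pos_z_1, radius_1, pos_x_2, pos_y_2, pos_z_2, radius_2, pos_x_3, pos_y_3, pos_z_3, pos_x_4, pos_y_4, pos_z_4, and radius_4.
pos_y_1 = 7; pos_z_1 = 7; radius_1 = 2; pos_x_2 = 2; pos_y_2 = 5; pos_z_2 = 1; radius_2 = 1; pos_x_3 = 6; pos_y_3 = 3; pos_z_3 = 6; pos_x_4 = 7; pos_y_4 = 7; pos_z_4 = 4; radius_4 = 2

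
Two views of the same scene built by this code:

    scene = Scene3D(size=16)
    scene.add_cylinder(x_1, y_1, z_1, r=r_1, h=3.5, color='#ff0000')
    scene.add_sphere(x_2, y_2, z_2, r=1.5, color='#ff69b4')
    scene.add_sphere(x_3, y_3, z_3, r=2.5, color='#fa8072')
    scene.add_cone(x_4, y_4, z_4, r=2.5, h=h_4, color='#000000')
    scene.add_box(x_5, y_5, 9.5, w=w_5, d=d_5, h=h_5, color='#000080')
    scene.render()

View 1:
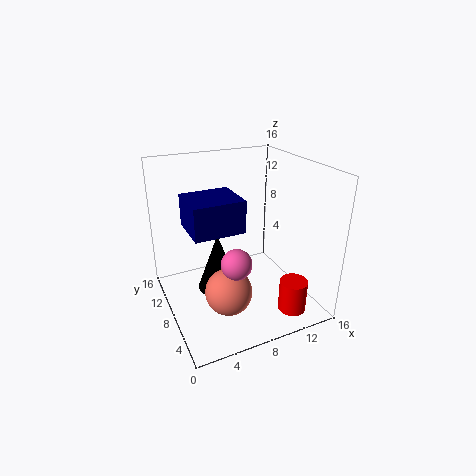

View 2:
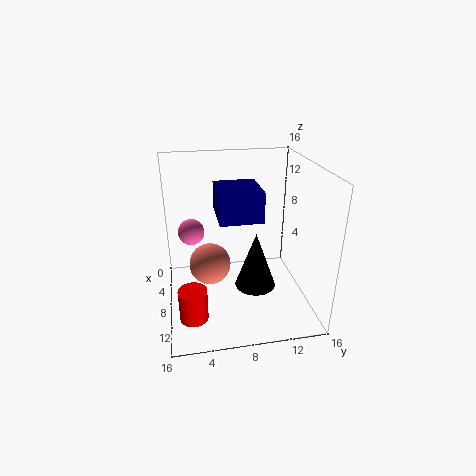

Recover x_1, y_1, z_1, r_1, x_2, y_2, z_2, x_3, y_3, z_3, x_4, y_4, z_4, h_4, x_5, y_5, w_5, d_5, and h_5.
x_1 = 12, y_1 = 2.5, z_1 = 1, r_1 = 1.5, x_2 = 5.5, y_2 = 3, z_2 = 8, x_3 = 5.5, y_3 = 5, z_3 = 3.5, x_4 = 6.5, y_4 = 10.5, z_4 = 0.5, h_4 = 7, x_5 = 2.5, y_5 = 6, w_5 = 5.5, d_5 = 5, h_5 = 3.5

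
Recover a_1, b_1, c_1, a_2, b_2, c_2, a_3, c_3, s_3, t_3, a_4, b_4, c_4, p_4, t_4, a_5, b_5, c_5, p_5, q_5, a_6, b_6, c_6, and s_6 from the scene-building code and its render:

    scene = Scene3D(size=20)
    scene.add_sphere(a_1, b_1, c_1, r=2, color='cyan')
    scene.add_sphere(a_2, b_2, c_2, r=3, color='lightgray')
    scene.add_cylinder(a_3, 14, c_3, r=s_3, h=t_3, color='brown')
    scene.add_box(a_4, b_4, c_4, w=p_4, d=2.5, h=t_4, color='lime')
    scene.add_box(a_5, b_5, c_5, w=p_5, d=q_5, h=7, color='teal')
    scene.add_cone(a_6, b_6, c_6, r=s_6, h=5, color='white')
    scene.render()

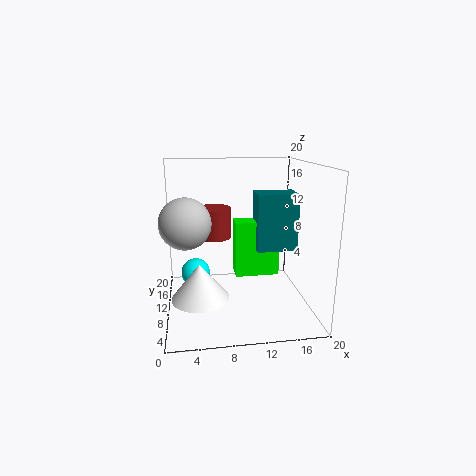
a_1 = 4; b_1 = 10.5; c_1 = 5; a_2 = 3; b_2 = 4; c_2 = 14; a_3 = 7; c_3 = 9; s_3 = 2.5; t_3 = 4.5; a_4 = 9; b_4 = 5; c_4 = 6.5; p_4 = 5.5; t_4 = 7; a_5 = 11.5; b_5 = 4; c_5 = 10; p_5 = 5; q_5 = 3.5; a_6 = 4.5; b_6 = 8.5; c_6 = 2; s_6 = 4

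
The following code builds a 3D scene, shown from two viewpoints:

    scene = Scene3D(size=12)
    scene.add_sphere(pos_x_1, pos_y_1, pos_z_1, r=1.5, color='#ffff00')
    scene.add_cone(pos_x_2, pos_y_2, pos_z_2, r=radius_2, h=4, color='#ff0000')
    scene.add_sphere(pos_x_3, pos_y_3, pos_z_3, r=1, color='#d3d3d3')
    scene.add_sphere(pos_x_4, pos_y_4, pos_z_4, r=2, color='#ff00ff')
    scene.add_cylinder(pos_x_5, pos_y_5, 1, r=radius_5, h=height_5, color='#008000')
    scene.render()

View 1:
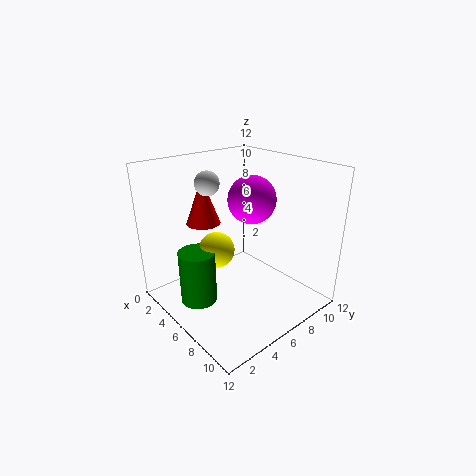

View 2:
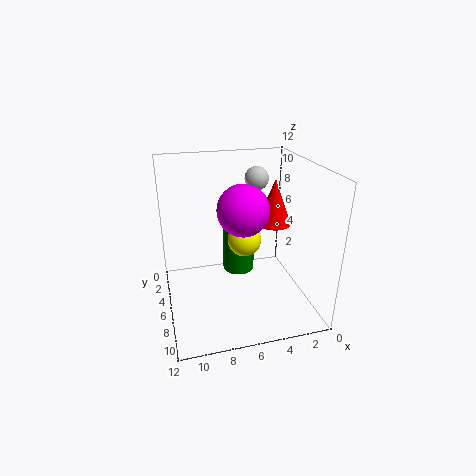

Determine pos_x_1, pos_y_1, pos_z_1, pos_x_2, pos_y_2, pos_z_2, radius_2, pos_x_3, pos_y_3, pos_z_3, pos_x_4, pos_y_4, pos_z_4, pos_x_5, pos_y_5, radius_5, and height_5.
pos_x_1 = 5; pos_y_1 = 4.5; pos_z_1 = 5; pos_x_2 = 2.5; pos_y_2 = 5; pos_z_2 = 6.5; radius_2 = 1.5; pos_x_3 = 4; pos_y_3 = 4.5; pos_z_3 = 10.5; pos_x_4 = 6; pos_y_4 = 7.5; pos_z_4 = 9; pos_x_5 = 5; pos_y_5 = 2.5; radius_5 = 1.5; height_5 = 4.5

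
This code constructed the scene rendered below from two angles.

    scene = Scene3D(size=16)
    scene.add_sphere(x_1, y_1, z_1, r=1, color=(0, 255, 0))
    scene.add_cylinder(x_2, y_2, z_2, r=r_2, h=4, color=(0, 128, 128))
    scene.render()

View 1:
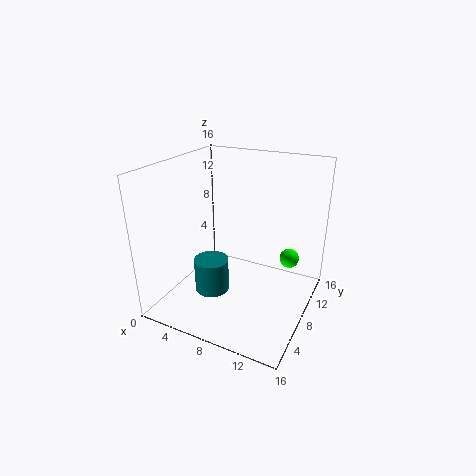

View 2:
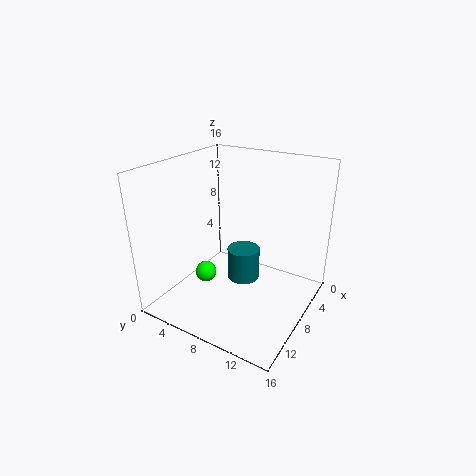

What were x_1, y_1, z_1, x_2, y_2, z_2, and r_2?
x_1 = 14; y_1 = 8; z_1 = 7; x_2 = 5; y_2 = 7; z_2 = 1; r_2 = 2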